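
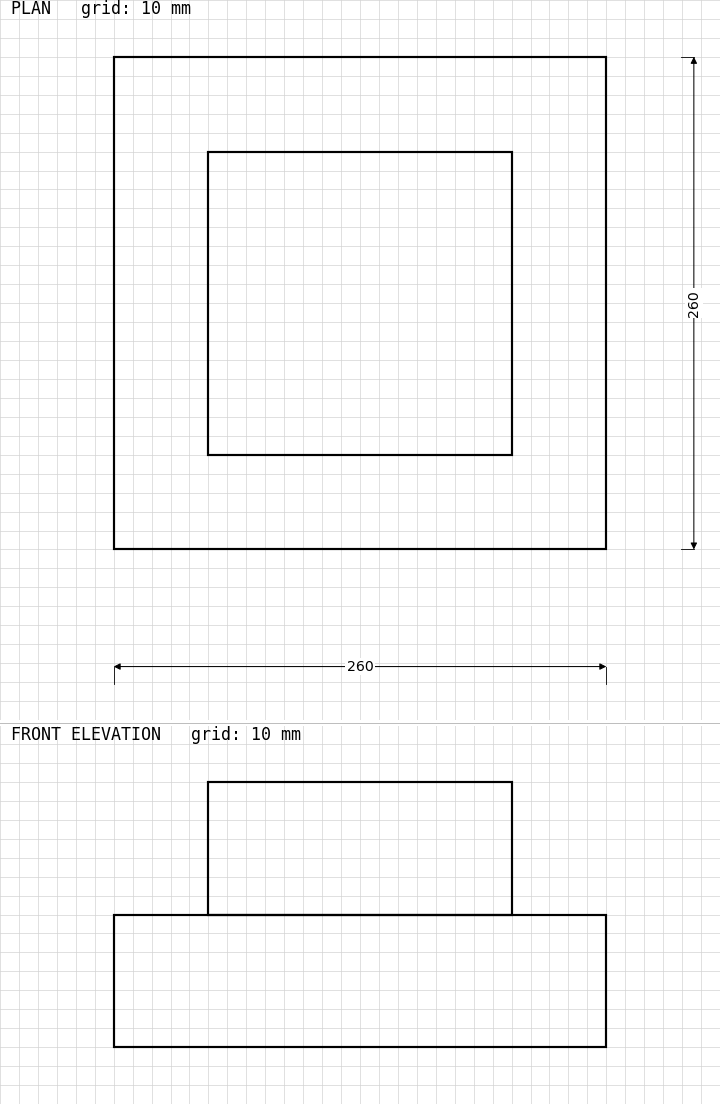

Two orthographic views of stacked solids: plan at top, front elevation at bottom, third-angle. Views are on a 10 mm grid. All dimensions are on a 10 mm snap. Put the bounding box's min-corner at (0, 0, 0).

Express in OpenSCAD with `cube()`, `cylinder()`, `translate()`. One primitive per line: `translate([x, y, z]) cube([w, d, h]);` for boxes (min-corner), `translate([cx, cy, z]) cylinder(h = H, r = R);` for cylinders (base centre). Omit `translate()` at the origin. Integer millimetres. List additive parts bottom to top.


cube([260, 260, 70]);
translate([50, 50, 70]) cube([160, 160, 70]);


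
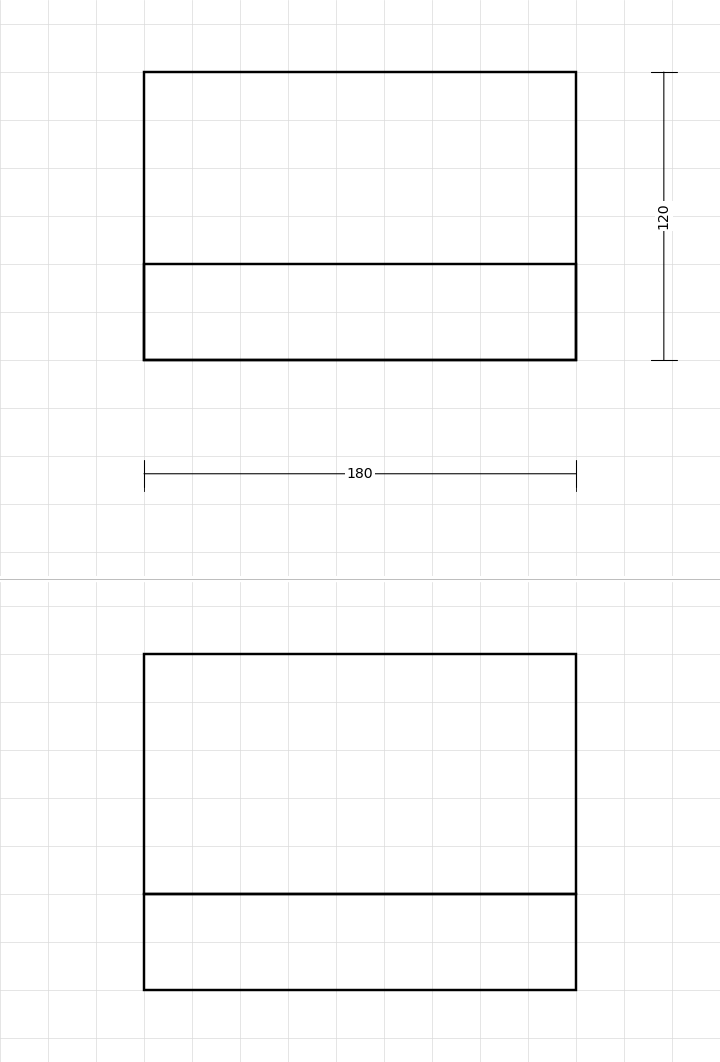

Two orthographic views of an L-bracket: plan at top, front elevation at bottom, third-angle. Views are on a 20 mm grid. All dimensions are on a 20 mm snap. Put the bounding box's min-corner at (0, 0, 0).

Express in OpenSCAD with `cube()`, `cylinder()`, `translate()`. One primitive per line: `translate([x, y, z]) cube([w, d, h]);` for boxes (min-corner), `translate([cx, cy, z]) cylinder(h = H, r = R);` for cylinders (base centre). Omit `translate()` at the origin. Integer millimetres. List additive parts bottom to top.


cube([180, 120, 40]);
translate([0, 0, 40]) cube([180, 40, 100]);


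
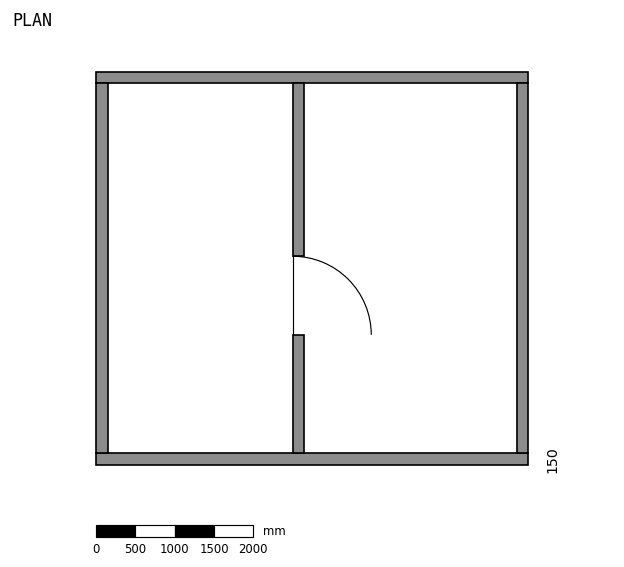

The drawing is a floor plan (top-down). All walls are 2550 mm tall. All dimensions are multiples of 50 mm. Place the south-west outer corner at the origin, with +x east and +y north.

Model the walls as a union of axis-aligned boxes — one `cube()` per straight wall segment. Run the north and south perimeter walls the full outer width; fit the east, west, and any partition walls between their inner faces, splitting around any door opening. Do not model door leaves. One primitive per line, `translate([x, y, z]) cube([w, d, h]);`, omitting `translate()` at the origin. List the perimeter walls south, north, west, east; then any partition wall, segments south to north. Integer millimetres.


cube([5500, 150, 2550]);
translate([0, 4850, 0]) cube([5500, 150, 2550]);
translate([0, 150, 0]) cube([150, 4700, 2550]);
translate([5350, 150, 0]) cube([150, 4700, 2550]);
translate([2500, 150, 0]) cube([150, 1500, 2550]);
translate([2500, 2650, 0]) cube([150, 2200, 2550]);


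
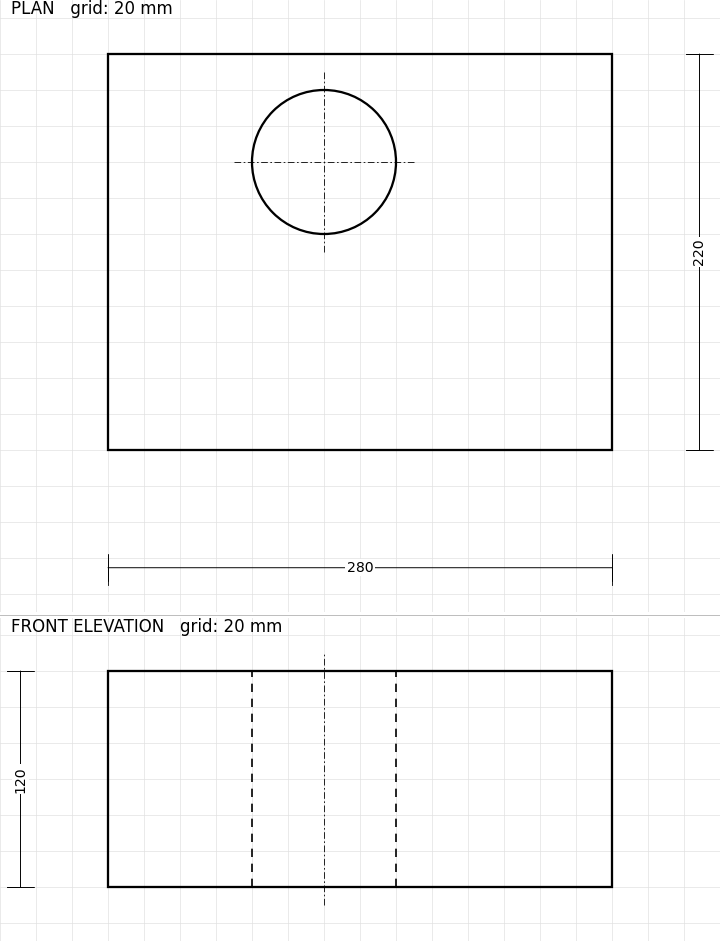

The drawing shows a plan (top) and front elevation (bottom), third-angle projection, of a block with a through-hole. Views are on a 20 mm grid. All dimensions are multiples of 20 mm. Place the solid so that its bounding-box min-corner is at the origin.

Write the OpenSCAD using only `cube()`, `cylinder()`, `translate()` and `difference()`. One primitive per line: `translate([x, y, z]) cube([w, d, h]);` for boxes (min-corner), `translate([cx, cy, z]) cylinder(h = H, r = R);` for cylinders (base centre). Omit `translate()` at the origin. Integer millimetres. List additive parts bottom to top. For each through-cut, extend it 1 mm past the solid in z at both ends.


difference() {
  cube([280, 220, 120]);
  translate([120, 160, -1]) cylinder(h = 122, r = 40);
}


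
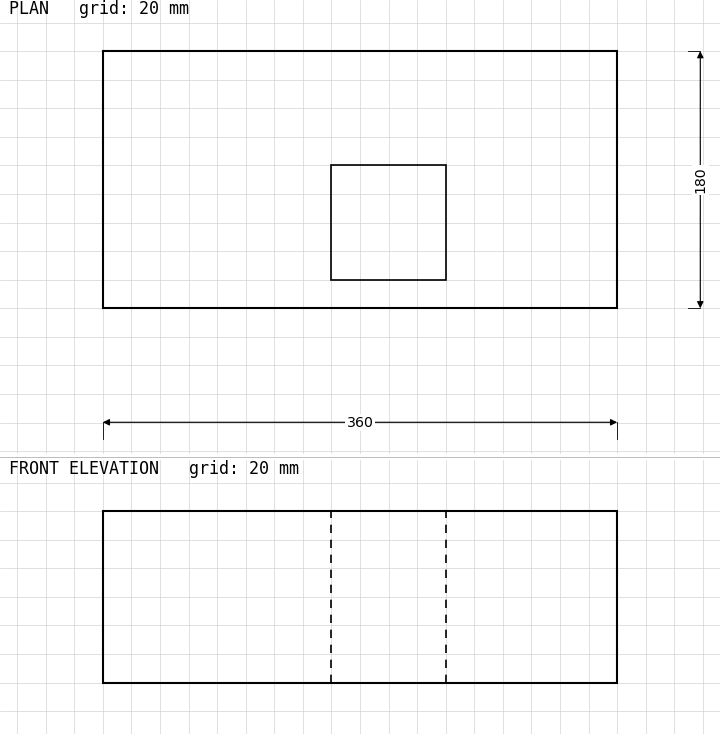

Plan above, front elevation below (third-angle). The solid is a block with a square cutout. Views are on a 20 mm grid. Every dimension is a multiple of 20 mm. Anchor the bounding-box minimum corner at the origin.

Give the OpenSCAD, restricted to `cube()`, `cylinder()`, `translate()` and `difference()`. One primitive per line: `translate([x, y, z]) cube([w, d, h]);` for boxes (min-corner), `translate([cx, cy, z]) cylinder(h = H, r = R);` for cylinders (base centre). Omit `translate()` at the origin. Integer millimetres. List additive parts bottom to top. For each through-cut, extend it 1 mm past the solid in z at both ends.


difference() {
  cube([360, 180, 120]);
  translate([160, 20, -1]) cube([80, 80, 122]);
}


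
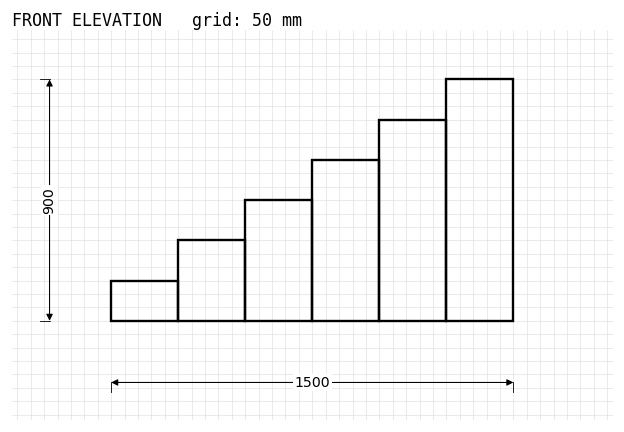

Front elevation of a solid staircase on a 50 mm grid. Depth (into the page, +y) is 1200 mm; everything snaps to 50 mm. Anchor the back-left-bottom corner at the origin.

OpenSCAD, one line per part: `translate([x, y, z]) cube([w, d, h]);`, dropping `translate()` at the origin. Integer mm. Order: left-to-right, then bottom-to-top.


cube([250, 1200, 150]);
translate([250, 0, 0]) cube([250, 1200, 300]);
translate([500, 0, 0]) cube([250, 1200, 450]);
translate([750, 0, 0]) cube([250, 1200, 600]);
translate([1000, 0, 0]) cube([250, 1200, 750]);
translate([1250, 0, 0]) cube([250, 1200, 900]);


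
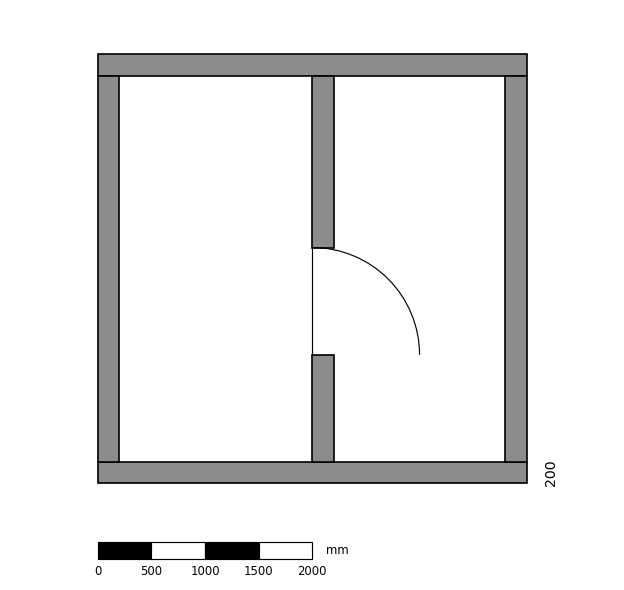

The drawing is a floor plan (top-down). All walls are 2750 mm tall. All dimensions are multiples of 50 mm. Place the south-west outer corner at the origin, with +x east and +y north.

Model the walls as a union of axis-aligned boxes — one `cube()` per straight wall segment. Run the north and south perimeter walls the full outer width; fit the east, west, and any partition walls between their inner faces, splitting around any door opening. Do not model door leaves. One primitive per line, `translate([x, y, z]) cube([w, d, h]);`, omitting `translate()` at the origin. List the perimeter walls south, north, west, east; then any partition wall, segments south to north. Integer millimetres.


cube([4000, 200, 2750]);
translate([0, 3800, 0]) cube([4000, 200, 2750]);
translate([0, 200, 0]) cube([200, 3600, 2750]);
translate([3800, 200, 0]) cube([200, 3600, 2750]);
translate([2000, 200, 0]) cube([200, 1000, 2750]);
translate([2000, 2200, 0]) cube([200, 1600, 2750]);


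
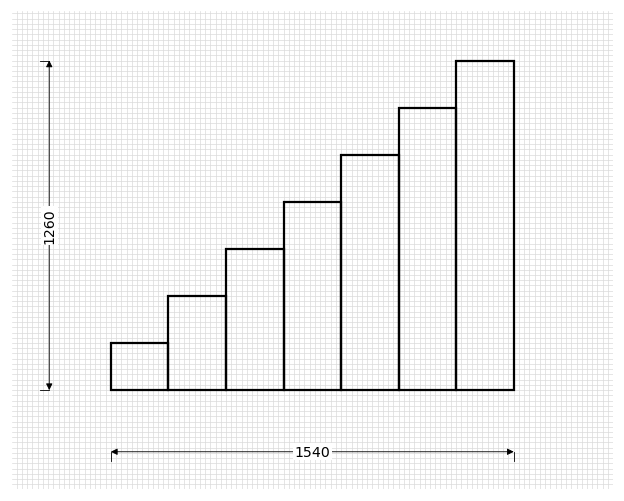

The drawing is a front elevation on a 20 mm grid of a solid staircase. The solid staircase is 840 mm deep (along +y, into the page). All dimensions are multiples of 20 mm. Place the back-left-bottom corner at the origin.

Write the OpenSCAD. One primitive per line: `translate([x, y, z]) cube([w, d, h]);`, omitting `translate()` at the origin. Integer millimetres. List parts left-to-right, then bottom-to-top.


cube([220, 840, 180]);
translate([220, 0, 0]) cube([220, 840, 360]);
translate([440, 0, 0]) cube([220, 840, 540]);
translate([660, 0, 0]) cube([220, 840, 720]);
translate([880, 0, 0]) cube([220, 840, 900]);
translate([1100, 0, 0]) cube([220, 840, 1080]);
translate([1320, 0, 0]) cube([220, 840, 1260]);


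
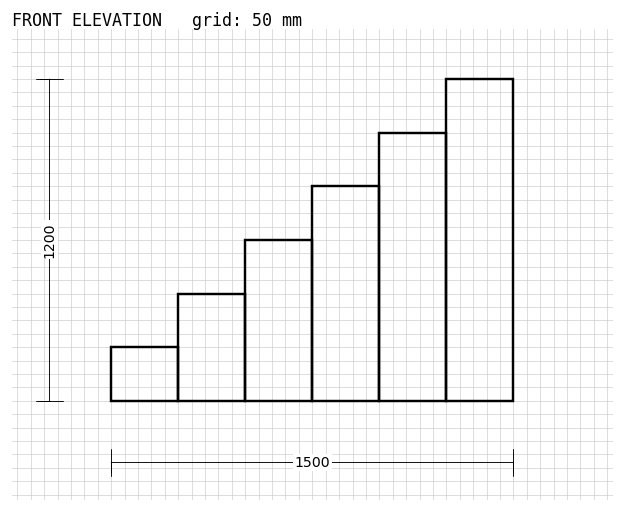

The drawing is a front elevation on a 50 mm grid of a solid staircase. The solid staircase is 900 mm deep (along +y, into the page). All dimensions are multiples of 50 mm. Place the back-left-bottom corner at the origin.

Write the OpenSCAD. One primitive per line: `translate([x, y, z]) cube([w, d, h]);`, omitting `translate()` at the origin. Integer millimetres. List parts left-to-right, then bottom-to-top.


cube([250, 900, 200]);
translate([250, 0, 0]) cube([250, 900, 400]);
translate([500, 0, 0]) cube([250, 900, 600]);
translate([750, 0, 0]) cube([250, 900, 800]);
translate([1000, 0, 0]) cube([250, 900, 1000]);
translate([1250, 0, 0]) cube([250, 900, 1200]);


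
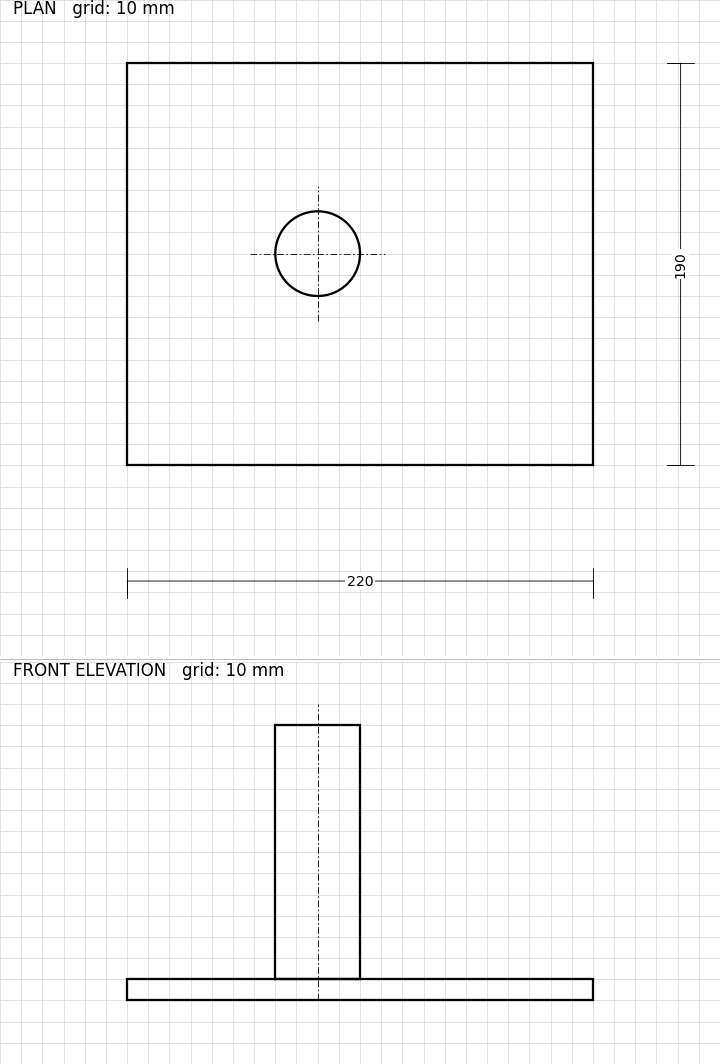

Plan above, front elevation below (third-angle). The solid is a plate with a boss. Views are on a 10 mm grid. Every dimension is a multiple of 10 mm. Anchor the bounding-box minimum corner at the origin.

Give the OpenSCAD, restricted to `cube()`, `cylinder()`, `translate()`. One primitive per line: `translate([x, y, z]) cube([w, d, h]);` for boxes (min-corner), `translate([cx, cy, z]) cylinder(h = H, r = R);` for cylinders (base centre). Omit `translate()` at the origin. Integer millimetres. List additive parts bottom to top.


cube([220, 190, 10]);
translate([90, 100, 10]) cylinder(h = 120, r = 20);


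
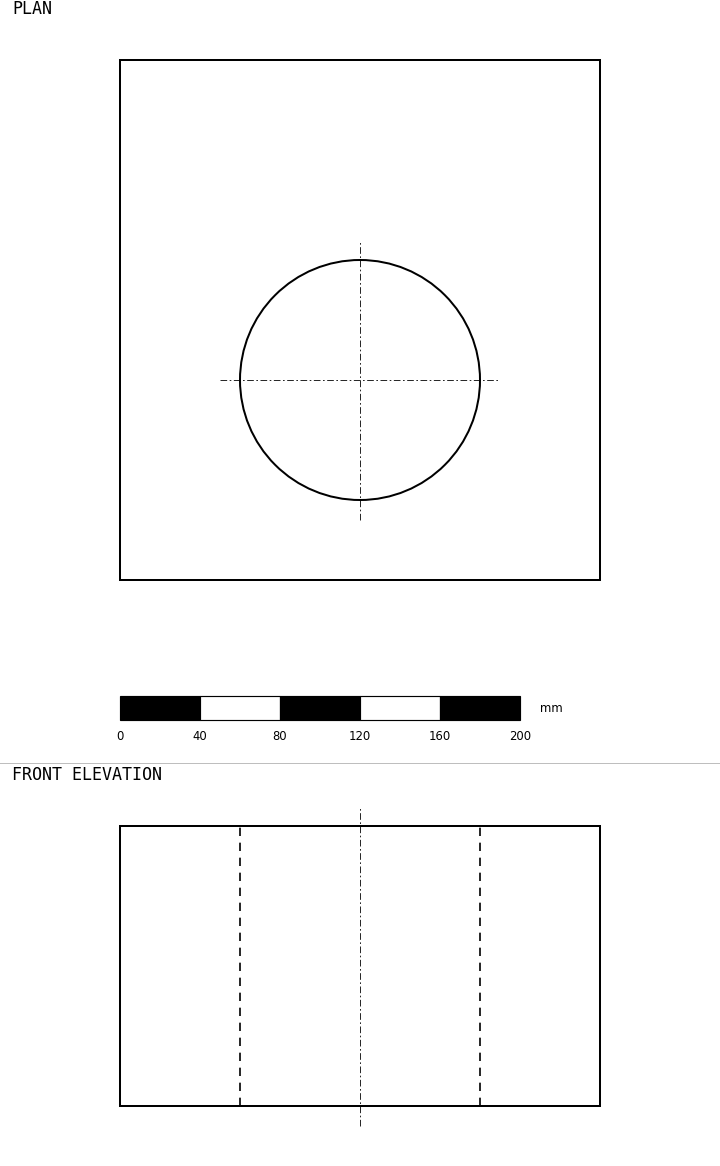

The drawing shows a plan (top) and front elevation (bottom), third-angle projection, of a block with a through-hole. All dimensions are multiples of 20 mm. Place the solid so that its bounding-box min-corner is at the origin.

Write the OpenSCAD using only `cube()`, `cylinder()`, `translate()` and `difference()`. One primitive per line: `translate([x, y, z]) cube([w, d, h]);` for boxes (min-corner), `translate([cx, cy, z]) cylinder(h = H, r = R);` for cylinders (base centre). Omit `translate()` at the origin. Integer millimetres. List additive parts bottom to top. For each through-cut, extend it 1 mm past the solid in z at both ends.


difference() {
  cube([240, 260, 140]);
  translate([120, 100, -1]) cylinder(h = 142, r = 60);
}


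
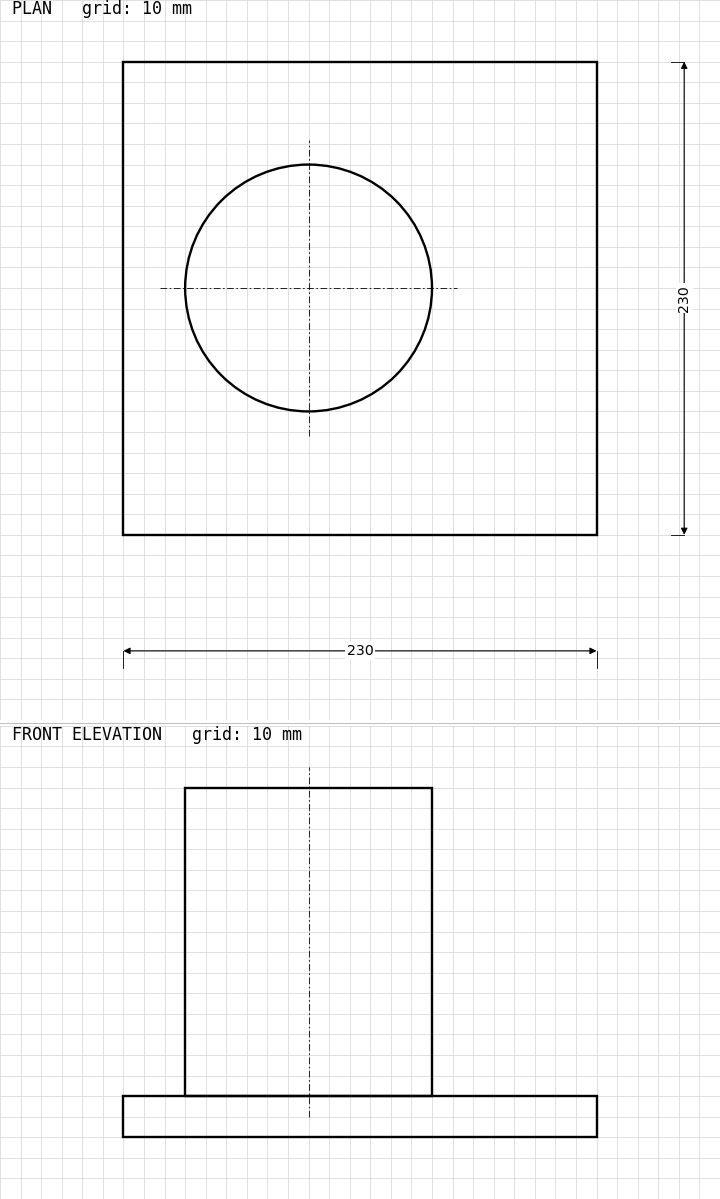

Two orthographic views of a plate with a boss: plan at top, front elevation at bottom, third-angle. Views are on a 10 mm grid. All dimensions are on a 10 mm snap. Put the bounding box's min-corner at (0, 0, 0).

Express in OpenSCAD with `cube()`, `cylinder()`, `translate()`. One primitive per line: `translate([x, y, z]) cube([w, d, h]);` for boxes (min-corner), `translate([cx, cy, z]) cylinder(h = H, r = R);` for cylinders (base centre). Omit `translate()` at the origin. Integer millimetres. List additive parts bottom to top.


cube([230, 230, 20]);
translate([90, 120, 20]) cylinder(h = 150, r = 60);


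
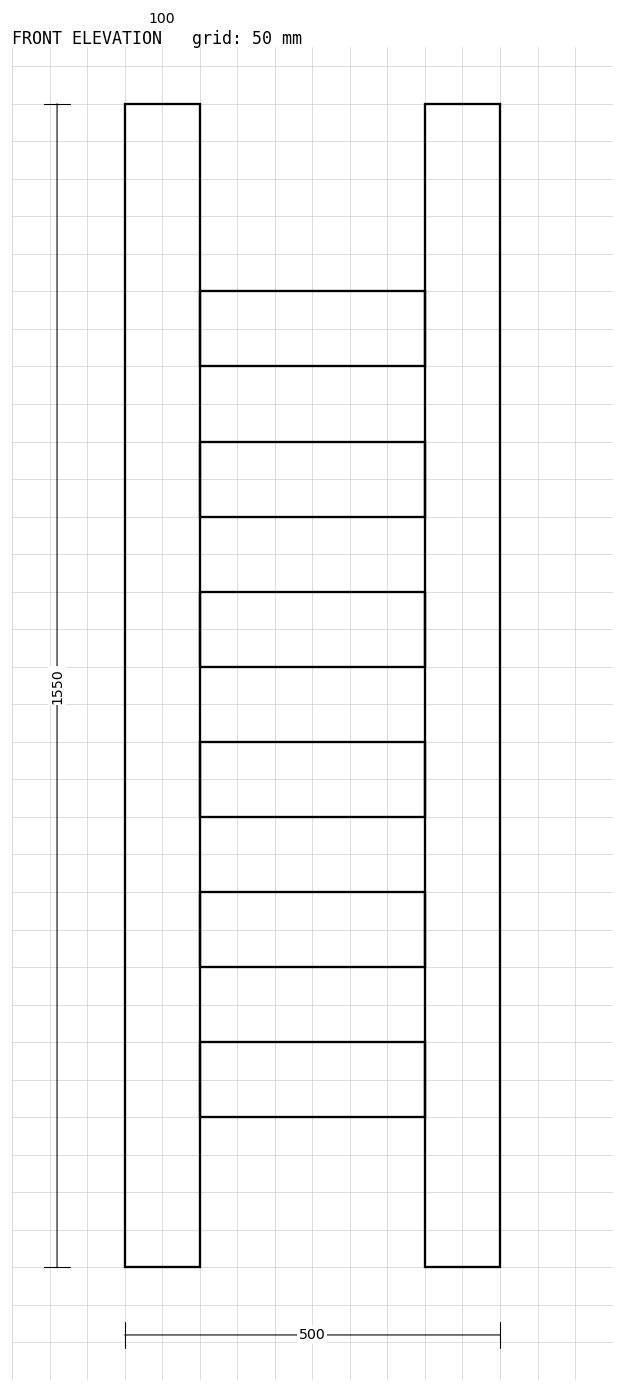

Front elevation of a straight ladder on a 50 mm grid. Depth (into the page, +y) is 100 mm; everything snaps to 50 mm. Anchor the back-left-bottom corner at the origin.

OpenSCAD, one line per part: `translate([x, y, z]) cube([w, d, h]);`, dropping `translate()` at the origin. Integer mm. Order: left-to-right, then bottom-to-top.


cube([100, 100, 1550]);
translate([100, 0, 200]) cube([300, 100, 100]);
translate([100, 0, 400]) cube([300, 100, 100]);
translate([100, 0, 600]) cube([300, 100, 100]);
translate([100, 0, 800]) cube([300, 100, 100]);
translate([100, 0, 1000]) cube([300, 100, 100]);
translate([100, 0, 1200]) cube([300, 100, 100]);
translate([400, 0, 0]) cube([100, 100, 1550]);


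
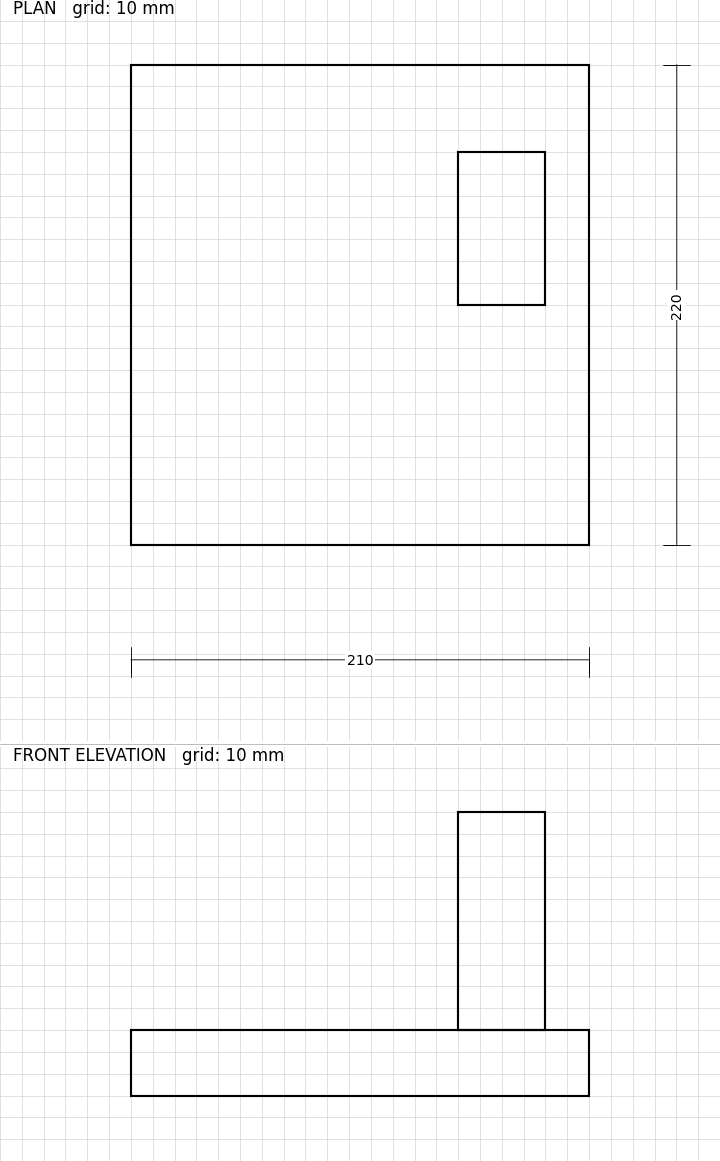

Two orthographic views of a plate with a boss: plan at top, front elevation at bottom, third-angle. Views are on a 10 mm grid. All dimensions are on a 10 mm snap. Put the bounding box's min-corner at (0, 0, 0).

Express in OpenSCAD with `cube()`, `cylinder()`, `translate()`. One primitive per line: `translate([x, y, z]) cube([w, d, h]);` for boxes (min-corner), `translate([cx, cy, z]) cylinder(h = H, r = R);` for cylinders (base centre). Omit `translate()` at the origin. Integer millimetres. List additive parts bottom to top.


cube([210, 220, 30]);
translate([150, 110, 30]) cube([40, 70, 100]);


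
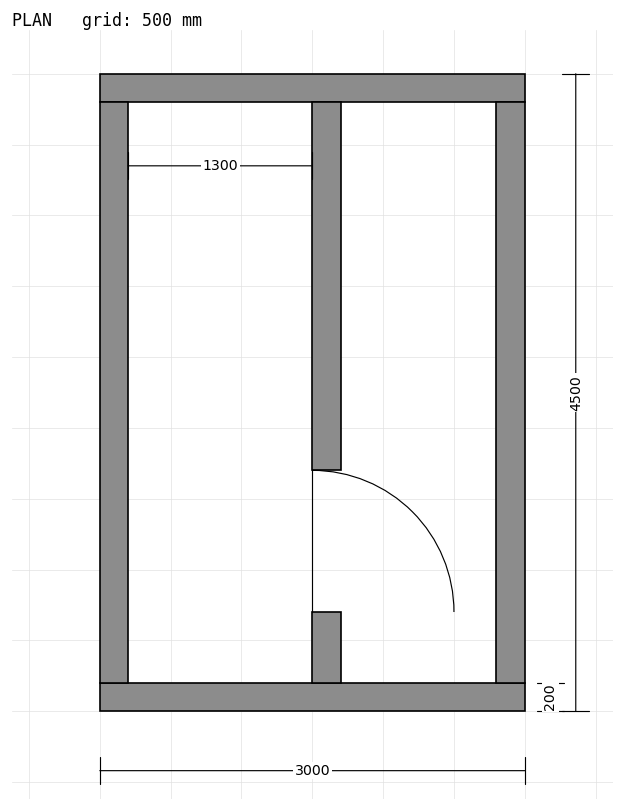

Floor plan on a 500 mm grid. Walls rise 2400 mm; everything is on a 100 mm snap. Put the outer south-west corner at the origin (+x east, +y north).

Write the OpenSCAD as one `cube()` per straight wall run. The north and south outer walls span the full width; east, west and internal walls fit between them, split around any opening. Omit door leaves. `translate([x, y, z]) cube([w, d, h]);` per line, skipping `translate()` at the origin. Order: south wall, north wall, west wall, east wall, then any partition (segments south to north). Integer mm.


cube([3000, 200, 2400]);
translate([0, 4300, 0]) cube([3000, 200, 2400]);
translate([0, 200, 0]) cube([200, 4100, 2400]);
translate([2800, 200, 0]) cube([200, 4100, 2400]);
translate([1500, 200, 0]) cube([200, 500, 2400]);
translate([1500, 1700, 0]) cube([200, 2600, 2400]);


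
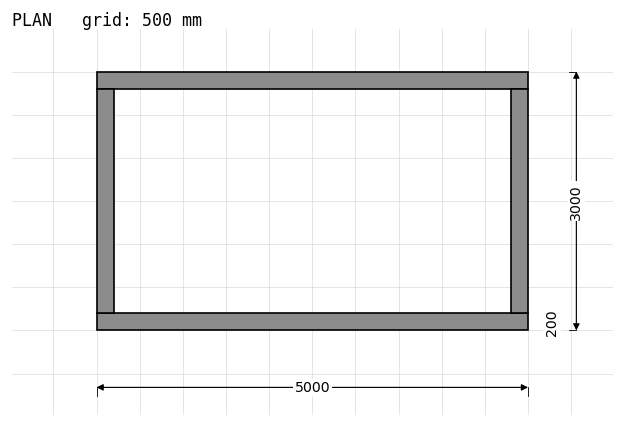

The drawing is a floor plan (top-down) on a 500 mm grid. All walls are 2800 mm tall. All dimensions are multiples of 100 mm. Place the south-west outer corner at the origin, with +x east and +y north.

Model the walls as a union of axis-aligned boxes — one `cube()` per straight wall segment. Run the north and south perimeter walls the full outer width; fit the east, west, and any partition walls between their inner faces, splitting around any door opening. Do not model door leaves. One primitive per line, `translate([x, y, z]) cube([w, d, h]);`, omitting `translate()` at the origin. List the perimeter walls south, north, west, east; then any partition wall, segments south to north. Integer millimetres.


cube([5000, 200, 2800]);
translate([0, 2800, 0]) cube([5000, 200, 2800]);
translate([0, 200, 0]) cube([200, 2600, 2800]);
translate([4800, 200, 0]) cube([200, 2600, 2800]);


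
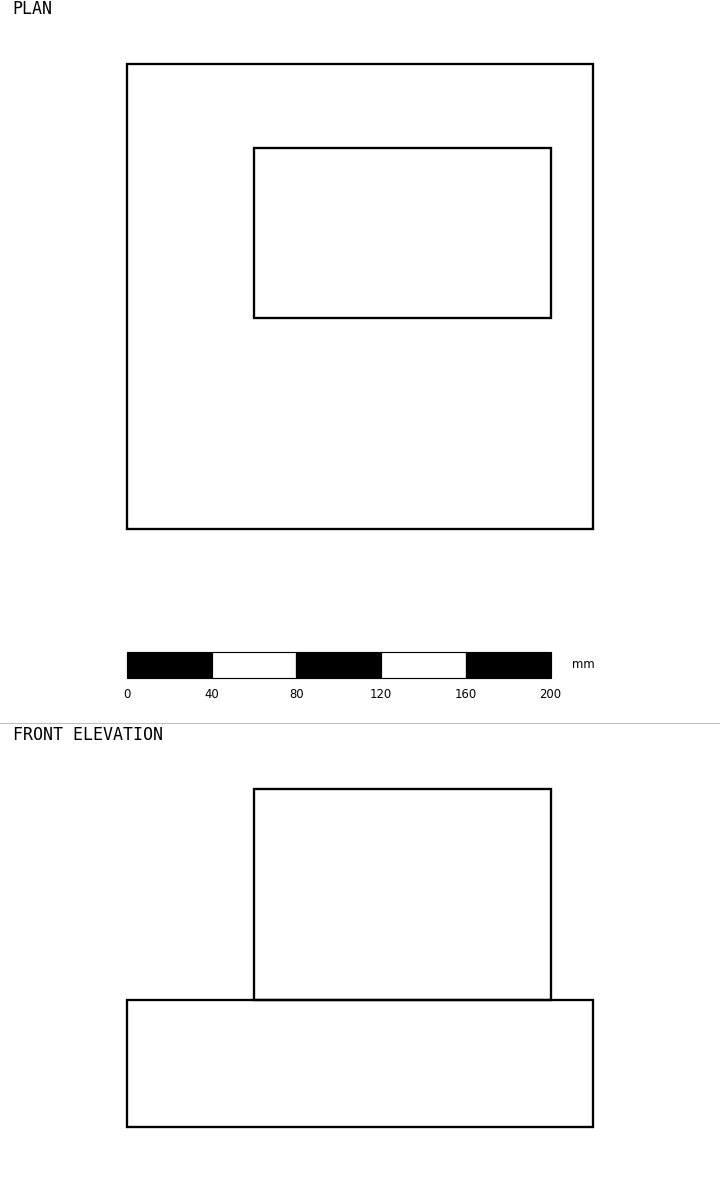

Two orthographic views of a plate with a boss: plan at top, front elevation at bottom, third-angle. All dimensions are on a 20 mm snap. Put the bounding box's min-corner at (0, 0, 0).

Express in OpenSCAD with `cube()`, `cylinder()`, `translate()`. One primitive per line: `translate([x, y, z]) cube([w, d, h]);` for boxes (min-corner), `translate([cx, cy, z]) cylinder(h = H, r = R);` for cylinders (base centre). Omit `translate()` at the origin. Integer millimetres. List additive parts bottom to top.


cube([220, 220, 60]);
translate([60, 100, 60]) cube([140, 80, 100]);


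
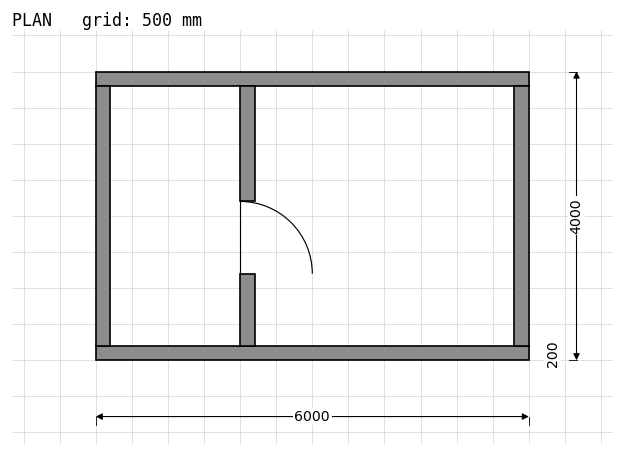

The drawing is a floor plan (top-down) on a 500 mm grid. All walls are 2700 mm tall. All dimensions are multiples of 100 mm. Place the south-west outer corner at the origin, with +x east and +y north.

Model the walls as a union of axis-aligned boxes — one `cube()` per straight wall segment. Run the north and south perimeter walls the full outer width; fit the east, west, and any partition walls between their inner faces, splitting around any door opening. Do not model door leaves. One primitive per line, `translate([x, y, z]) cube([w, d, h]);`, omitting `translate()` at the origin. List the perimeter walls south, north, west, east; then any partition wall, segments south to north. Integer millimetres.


cube([6000, 200, 2700]);
translate([0, 3800, 0]) cube([6000, 200, 2700]);
translate([0, 200, 0]) cube([200, 3600, 2700]);
translate([5800, 200, 0]) cube([200, 3600, 2700]);
translate([2000, 200, 0]) cube([200, 1000, 2700]);
translate([2000, 2200, 0]) cube([200, 1600, 2700]);


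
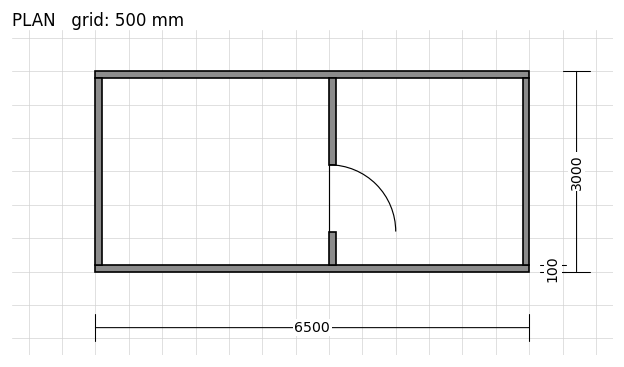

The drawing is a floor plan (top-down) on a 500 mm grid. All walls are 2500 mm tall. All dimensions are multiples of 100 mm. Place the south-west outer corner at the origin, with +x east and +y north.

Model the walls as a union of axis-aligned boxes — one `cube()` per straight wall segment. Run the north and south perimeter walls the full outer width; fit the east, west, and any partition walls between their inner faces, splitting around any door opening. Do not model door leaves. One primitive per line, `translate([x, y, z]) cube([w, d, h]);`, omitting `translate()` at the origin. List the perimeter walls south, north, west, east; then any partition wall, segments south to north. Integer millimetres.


cube([6500, 100, 2500]);
translate([0, 2900, 0]) cube([6500, 100, 2500]);
translate([0, 100, 0]) cube([100, 2800, 2500]);
translate([6400, 100, 0]) cube([100, 2800, 2500]);
translate([3500, 100, 0]) cube([100, 500, 2500]);
translate([3500, 1600, 0]) cube([100, 1300, 2500]);


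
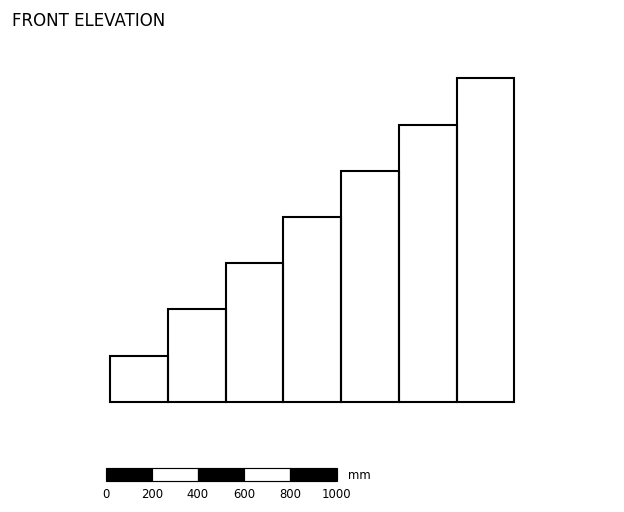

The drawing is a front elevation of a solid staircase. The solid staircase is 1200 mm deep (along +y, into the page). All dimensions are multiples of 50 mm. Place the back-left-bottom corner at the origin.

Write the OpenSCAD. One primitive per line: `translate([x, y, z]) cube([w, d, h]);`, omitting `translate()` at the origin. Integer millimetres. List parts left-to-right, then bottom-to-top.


cube([250, 1200, 200]);
translate([250, 0, 0]) cube([250, 1200, 400]);
translate([500, 0, 0]) cube([250, 1200, 600]);
translate([750, 0, 0]) cube([250, 1200, 800]);
translate([1000, 0, 0]) cube([250, 1200, 1000]);
translate([1250, 0, 0]) cube([250, 1200, 1200]);
translate([1500, 0, 0]) cube([250, 1200, 1400]);


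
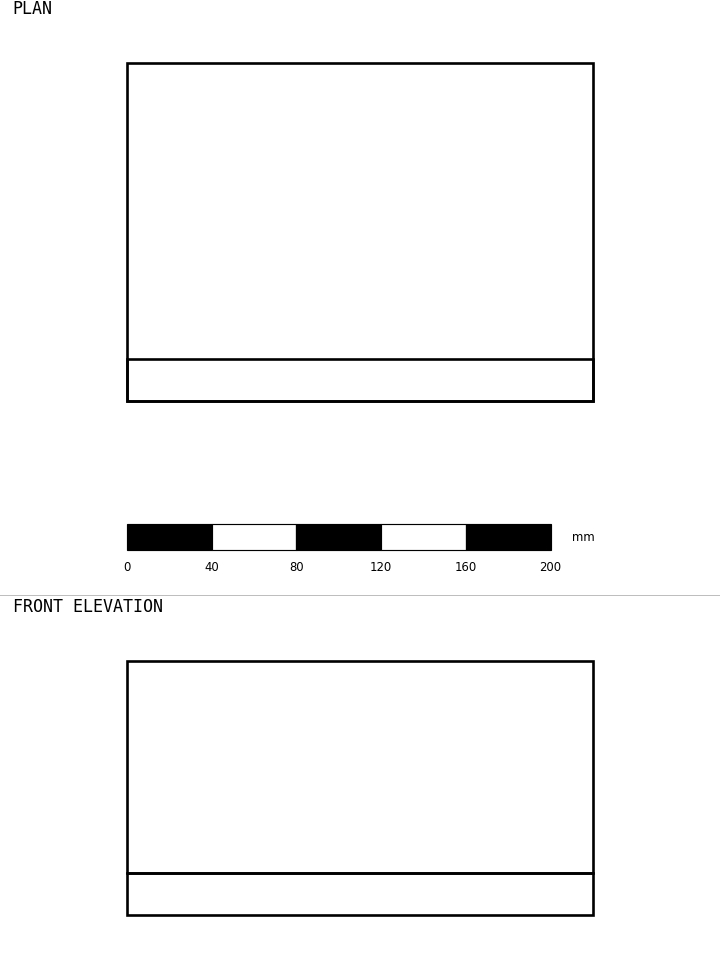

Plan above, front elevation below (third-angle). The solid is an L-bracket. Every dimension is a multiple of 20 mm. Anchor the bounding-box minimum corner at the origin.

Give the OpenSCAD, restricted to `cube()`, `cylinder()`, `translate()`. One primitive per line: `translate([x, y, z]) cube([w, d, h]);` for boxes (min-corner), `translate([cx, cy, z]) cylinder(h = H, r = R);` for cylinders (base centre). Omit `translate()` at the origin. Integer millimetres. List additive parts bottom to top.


cube([220, 160, 20]);
translate([0, 0, 20]) cube([220, 20, 100]);


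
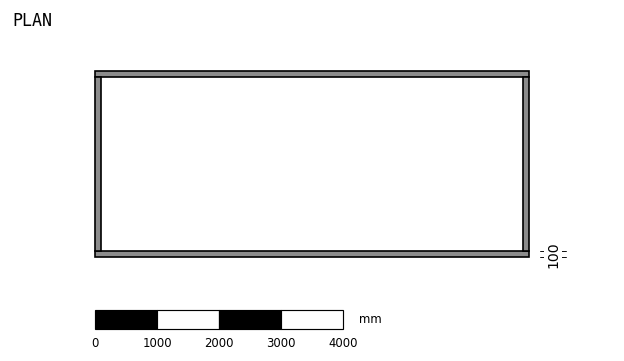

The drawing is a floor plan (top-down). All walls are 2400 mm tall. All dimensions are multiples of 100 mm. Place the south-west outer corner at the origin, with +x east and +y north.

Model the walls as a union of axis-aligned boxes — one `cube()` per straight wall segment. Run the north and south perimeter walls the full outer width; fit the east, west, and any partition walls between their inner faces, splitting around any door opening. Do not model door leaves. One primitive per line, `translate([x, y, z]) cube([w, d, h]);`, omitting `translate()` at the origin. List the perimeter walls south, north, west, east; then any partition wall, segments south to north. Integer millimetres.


cube([7000, 100, 2400]);
translate([0, 2900, 0]) cube([7000, 100, 2400]);
translate([0, 100, 0]) cube([100, 2800, 2400]);
translate([6900, 100, 0]) cube([100, 2800, 2400]);


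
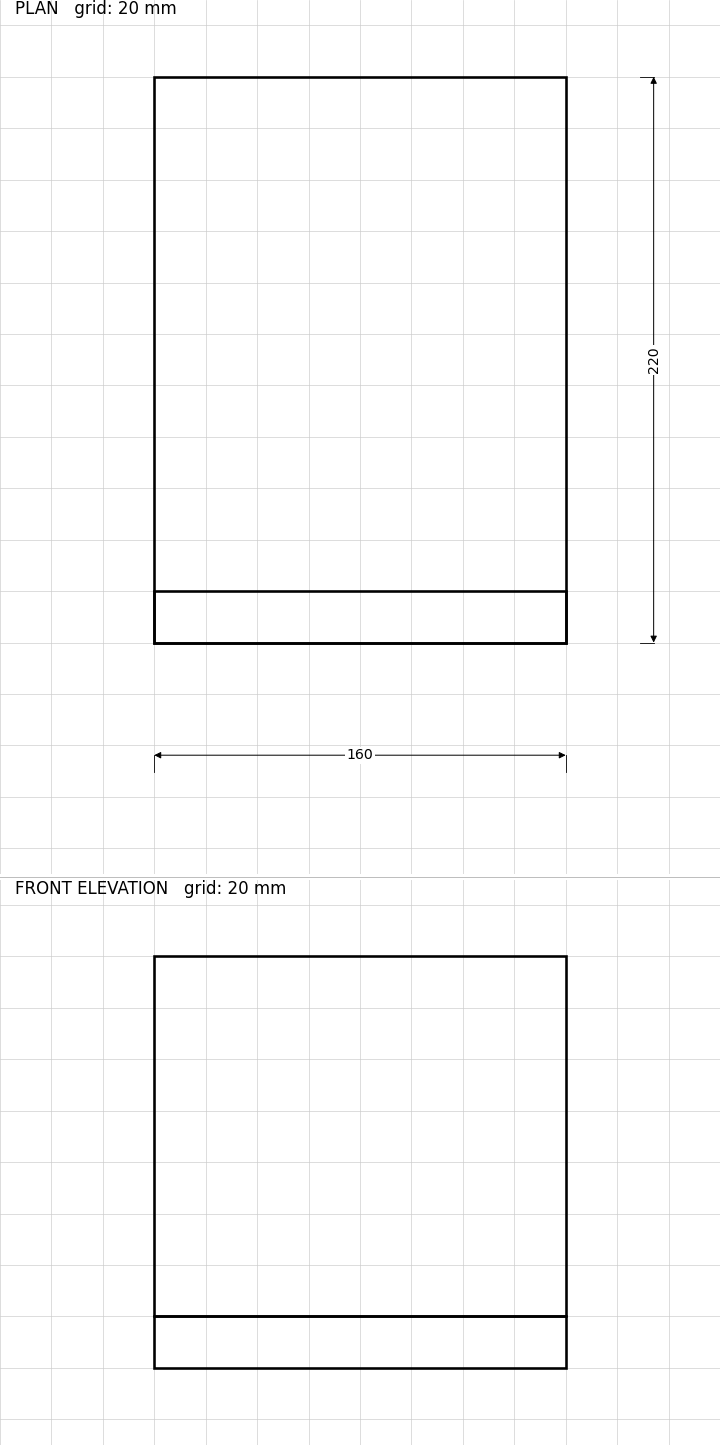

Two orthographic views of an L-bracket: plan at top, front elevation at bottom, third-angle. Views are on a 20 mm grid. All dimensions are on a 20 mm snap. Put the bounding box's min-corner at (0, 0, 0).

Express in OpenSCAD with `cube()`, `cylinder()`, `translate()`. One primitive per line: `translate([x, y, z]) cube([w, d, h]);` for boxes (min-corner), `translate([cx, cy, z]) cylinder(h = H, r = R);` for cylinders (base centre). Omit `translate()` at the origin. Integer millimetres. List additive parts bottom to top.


cube([160, 220, 20]);
translate([0, 0, 20]) cube([160, 20, 140]);


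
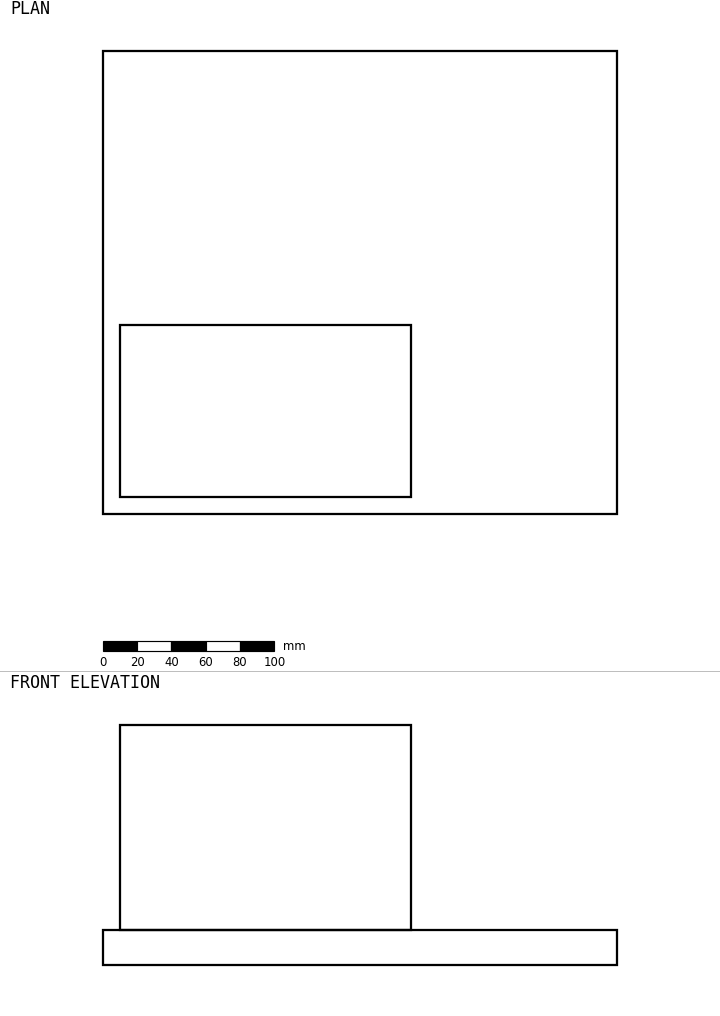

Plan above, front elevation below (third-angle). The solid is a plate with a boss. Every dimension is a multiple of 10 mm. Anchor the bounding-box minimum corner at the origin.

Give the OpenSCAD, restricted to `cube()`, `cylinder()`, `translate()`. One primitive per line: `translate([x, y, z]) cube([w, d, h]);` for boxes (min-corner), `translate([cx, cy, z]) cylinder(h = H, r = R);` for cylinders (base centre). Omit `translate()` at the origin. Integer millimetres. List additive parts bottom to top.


cube([300, 270, 20]);
translate([10, 10, 20]) cube([170, 100, 120]);


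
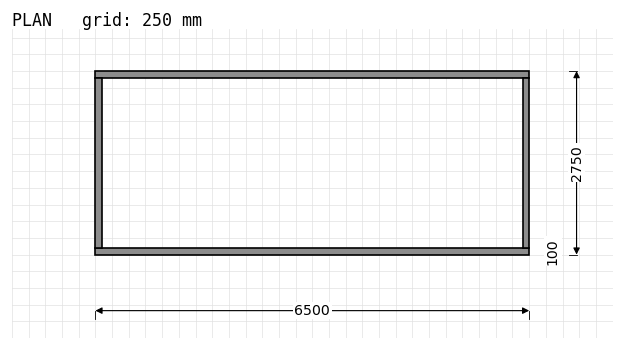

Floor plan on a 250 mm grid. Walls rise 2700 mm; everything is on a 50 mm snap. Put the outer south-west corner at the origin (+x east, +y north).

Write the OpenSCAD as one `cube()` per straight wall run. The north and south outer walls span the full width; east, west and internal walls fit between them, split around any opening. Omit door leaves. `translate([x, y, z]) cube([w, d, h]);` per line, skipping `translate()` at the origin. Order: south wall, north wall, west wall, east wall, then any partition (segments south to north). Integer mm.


cube([6500, 100, 2700]);
translate([0, 2650, 0]) cube([6500, 100, 2700]);
translate([0, 100, 0]) cube([100, 2550, 2700]);
translate([6400, 100, 0]) cube([100, 2550, 2700]);


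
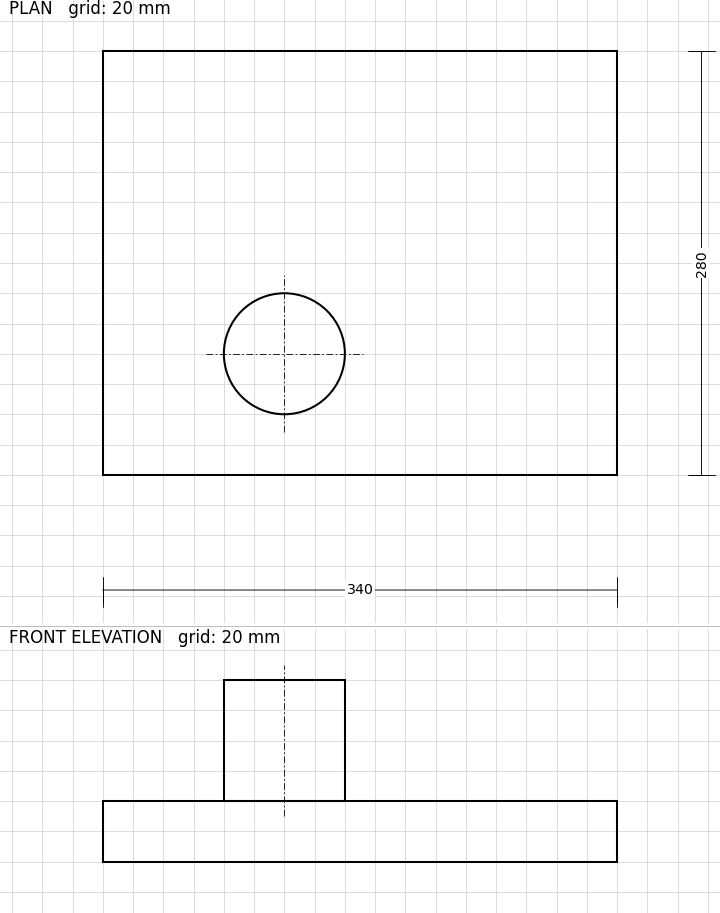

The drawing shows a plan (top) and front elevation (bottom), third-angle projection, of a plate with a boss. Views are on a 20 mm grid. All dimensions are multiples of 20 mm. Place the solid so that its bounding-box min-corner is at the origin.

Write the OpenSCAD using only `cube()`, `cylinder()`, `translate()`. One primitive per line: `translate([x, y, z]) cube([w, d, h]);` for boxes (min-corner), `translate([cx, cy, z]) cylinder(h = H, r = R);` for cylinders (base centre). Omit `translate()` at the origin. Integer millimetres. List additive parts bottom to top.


cube([340, 280, 40]);
translate([120, 80, 40]) cylinder(h = 80, r = 40);


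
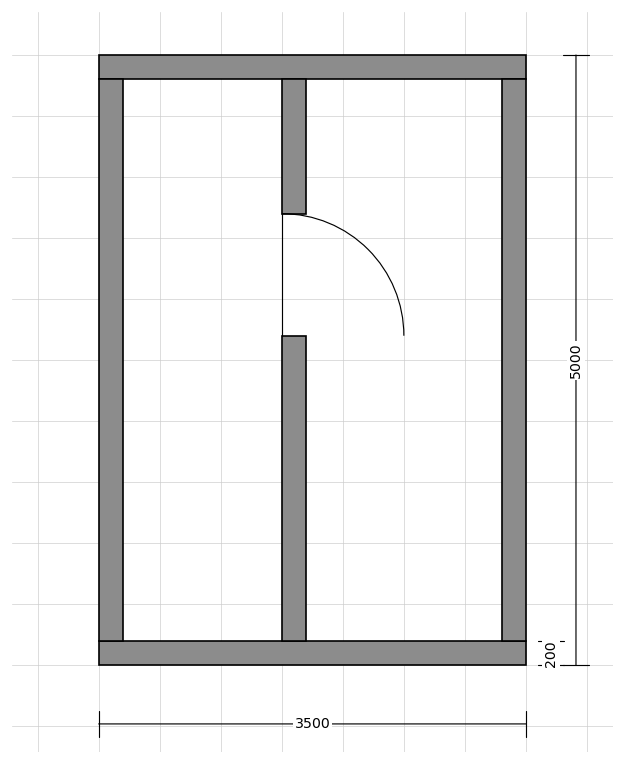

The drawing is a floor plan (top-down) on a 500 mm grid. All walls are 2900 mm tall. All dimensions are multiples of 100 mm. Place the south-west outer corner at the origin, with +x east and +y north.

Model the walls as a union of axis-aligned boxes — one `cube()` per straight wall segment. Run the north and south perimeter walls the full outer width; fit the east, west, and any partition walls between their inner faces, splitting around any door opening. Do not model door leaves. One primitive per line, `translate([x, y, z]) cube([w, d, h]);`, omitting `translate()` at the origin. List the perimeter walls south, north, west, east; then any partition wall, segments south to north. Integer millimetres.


cube([3500, 200, 2900]);
translate([0, 4800, 0]) cube([3500, 200, 2900]);
translate([0, 200, 0]) cube([200, 4600, 2900]);
translate([3300, 200, 0]) cube([200, 4600, 2900]);
translate([1500, 200, 0]) cube([200, 2500, 2900]);
translate([1500, 3700, 0]) cube([200, 1100, 2900]);


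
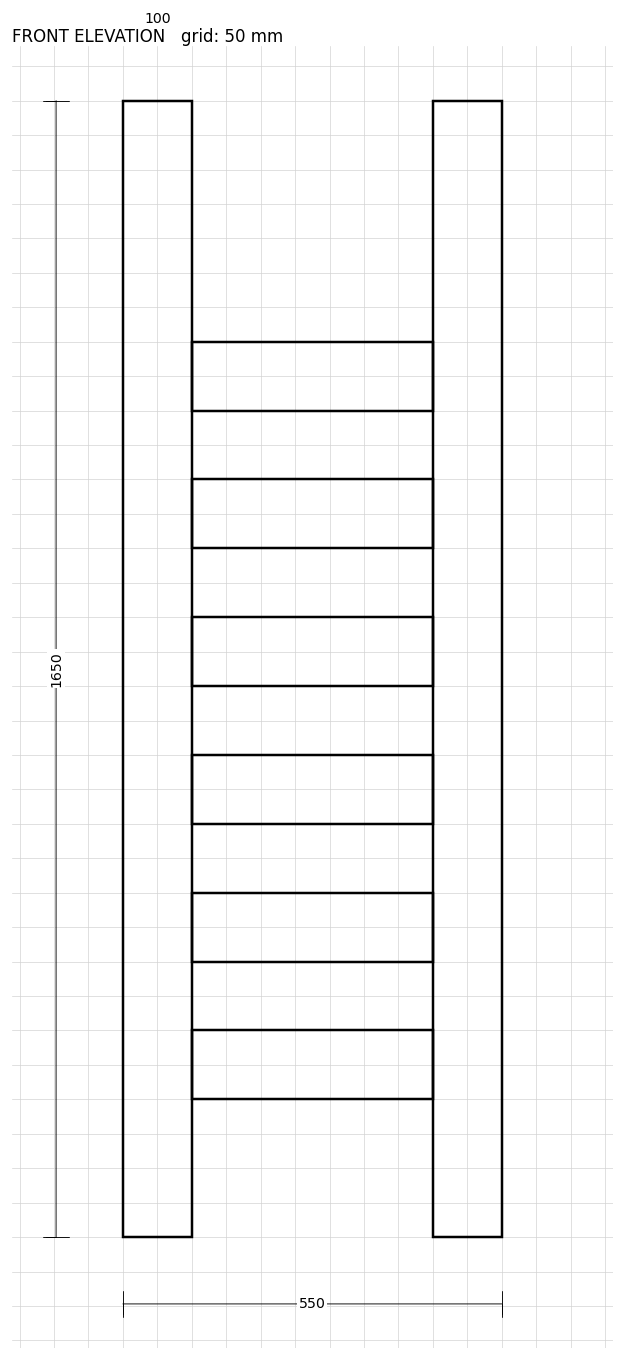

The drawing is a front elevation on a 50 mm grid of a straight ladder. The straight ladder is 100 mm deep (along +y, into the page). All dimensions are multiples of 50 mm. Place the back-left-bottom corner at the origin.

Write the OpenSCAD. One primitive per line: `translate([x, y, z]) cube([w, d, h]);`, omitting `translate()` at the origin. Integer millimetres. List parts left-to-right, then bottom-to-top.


cube([100, 100, 1650]);
translate([100, 0, 200]) cube([350, 100, 100]);
translate([100, 0, 400]) cube([350, 100, 100]);
translate([100, 0, 600]) cube([350, 100, 100]);
translate([100, 0, 800]) cube([350, 100, 100]);
translate([100, 0, 1000]) cube([350, 100, 100]);
translate([100, 0, 1200]) cube([350, 100, 100]);
translate([450, 0, 0]) cube([100, 100, 1650]);


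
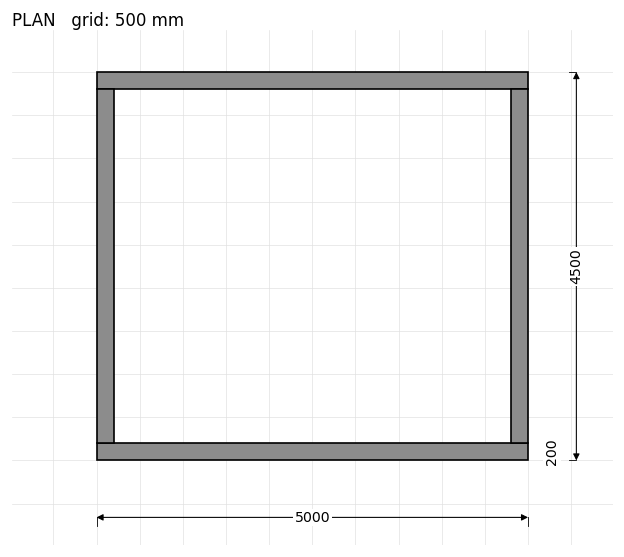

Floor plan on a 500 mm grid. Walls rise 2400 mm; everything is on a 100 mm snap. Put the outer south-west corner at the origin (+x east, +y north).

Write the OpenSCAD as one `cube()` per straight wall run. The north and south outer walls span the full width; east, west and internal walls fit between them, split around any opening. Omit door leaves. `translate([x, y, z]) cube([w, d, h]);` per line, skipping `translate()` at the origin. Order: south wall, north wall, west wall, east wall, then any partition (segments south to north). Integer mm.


cube([5000, 200, 2400]);
translate([0, 4300, 0]) cube([5000, 200, 2400]);
translate([0, 200, 0]) cube([200, 4100, 2400]);
translate([4800, 200, 0]) cube([200, 4100, 2400]);


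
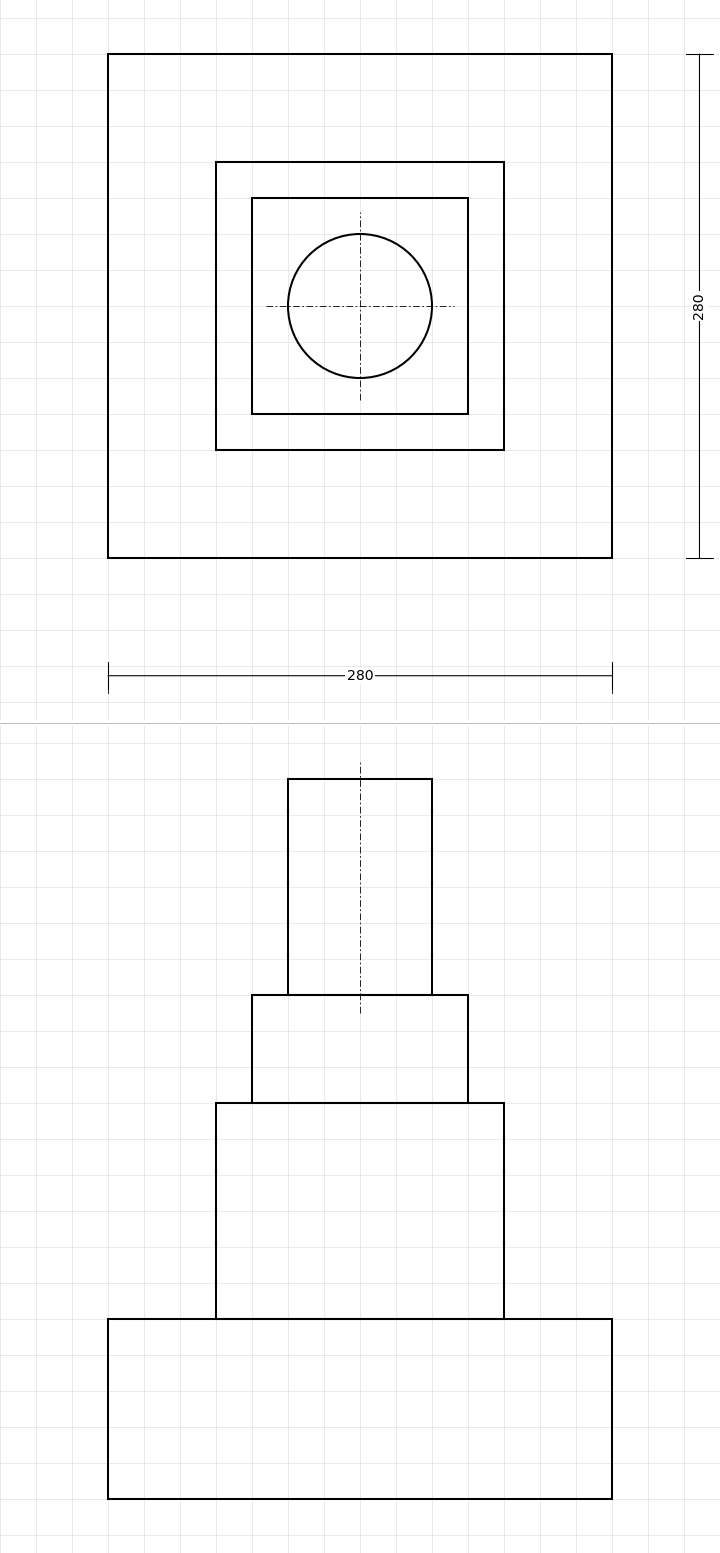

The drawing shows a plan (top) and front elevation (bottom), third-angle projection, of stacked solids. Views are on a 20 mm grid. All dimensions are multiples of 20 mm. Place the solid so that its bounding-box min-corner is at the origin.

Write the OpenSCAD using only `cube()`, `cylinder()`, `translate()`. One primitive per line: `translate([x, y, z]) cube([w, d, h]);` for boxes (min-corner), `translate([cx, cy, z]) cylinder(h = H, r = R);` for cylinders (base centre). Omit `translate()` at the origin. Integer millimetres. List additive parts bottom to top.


cube([280, 280, 100]);
translate([60, 60, 100]) cube([160, 160, 120]);
translate([80, 80, 220]) cube([120, 120, 60]);
translate([140, 140, 280]) cylinder(h = 120, r = 40);


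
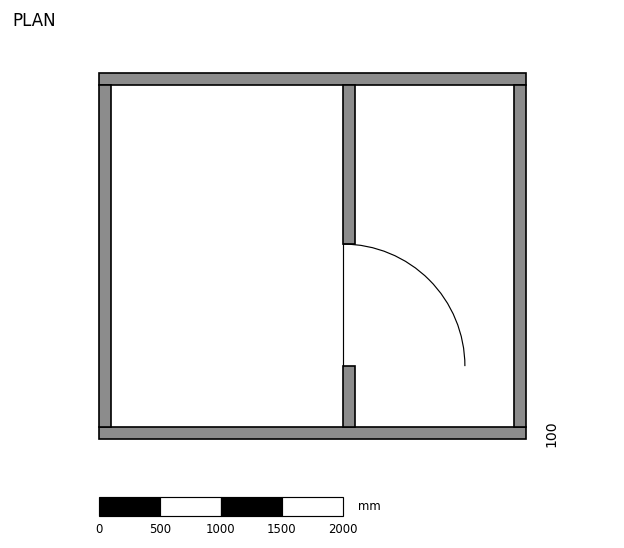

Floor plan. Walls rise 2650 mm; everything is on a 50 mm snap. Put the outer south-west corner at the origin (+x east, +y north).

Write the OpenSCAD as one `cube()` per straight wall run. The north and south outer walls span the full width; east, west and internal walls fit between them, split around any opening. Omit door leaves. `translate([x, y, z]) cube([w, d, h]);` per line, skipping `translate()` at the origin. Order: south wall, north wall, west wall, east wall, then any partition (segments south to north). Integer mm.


cube([3500, 100, 2650]);
translate([0, 2900, 0]) cube([3500, 100, 2650]);
translate([0, 100, 0]) cube([100, 2800, 2650]);
translate([3400, 100, 0]) cube([100, 2800, 2650]);
translate([2000, 100, 0]) cube([100, 500, 2650]);
translate([2000, 1600, 0]) cube([100, 1300, 2650]);


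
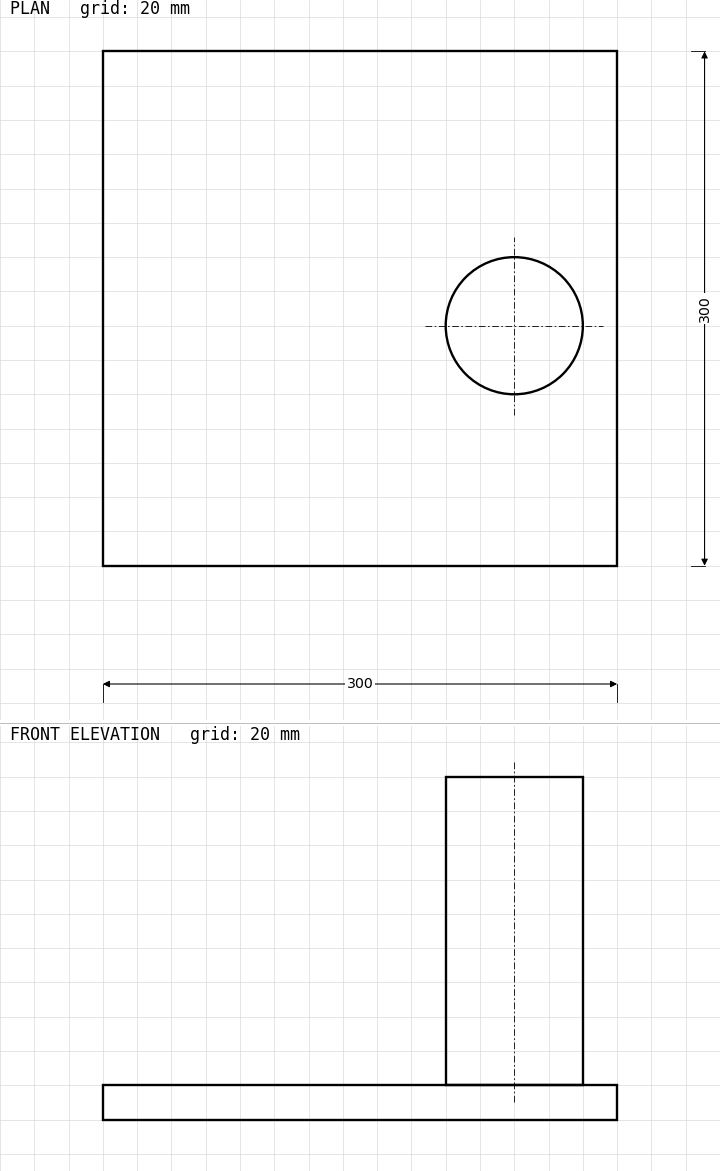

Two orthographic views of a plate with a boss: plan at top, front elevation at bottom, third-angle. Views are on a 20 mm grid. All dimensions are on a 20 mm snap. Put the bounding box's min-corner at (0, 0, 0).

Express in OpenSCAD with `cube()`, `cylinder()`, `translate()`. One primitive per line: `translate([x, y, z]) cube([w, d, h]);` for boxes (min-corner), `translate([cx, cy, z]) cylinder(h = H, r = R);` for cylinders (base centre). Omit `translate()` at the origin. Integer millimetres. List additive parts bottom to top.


cube([300, 300, 20]);
translate([240, 140, 20]) cylinder(h = 180, r = 40);


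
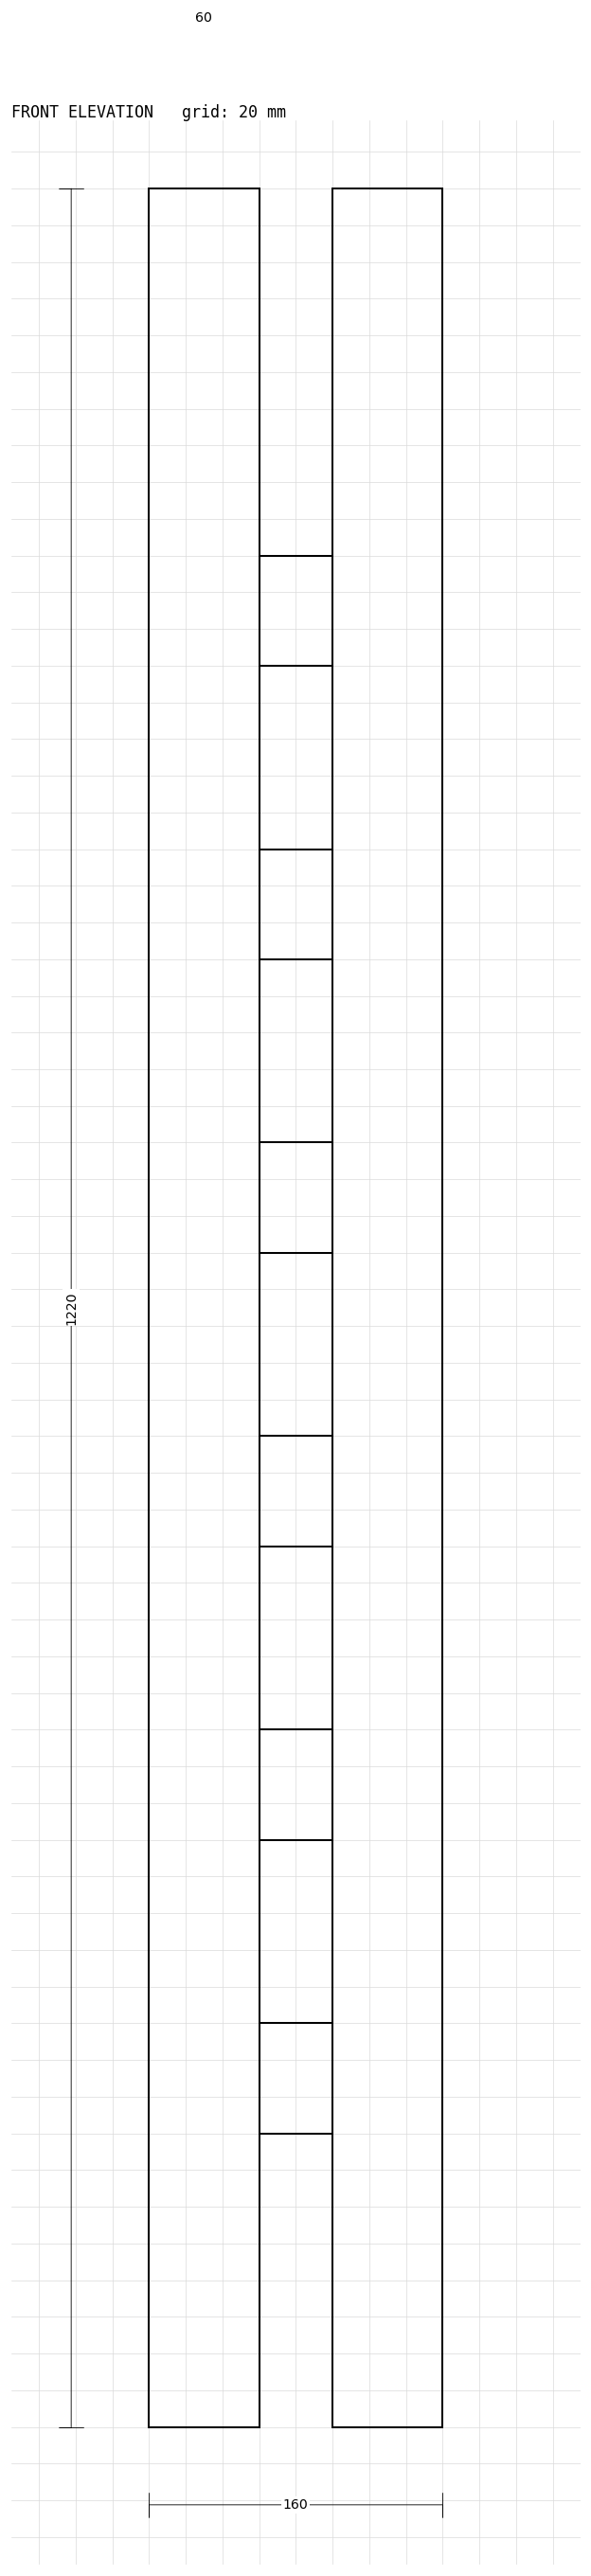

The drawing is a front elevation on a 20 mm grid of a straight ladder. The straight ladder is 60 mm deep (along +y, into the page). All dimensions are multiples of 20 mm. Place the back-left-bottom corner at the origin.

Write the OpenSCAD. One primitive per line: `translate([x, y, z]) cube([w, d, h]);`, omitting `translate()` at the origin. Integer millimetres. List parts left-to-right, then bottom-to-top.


cube([60, 60, 1220]);
translate([60, 0, 160]) cube([40, 60, 60]);
translate([60, 0, 320]) cube([40, 60, 60]);
translate([60, 0, 480]) cube([40, 60, 60]);
translate([60, 0, 640]) cube([40, 60, 60]);
translate([60, 0, 800]) cube([40, 60, 60]);
translate([60, 0, 960]) cube([40, 60, 60]);
translate([100, 0, 0]) cube([60, 60, 1220]);


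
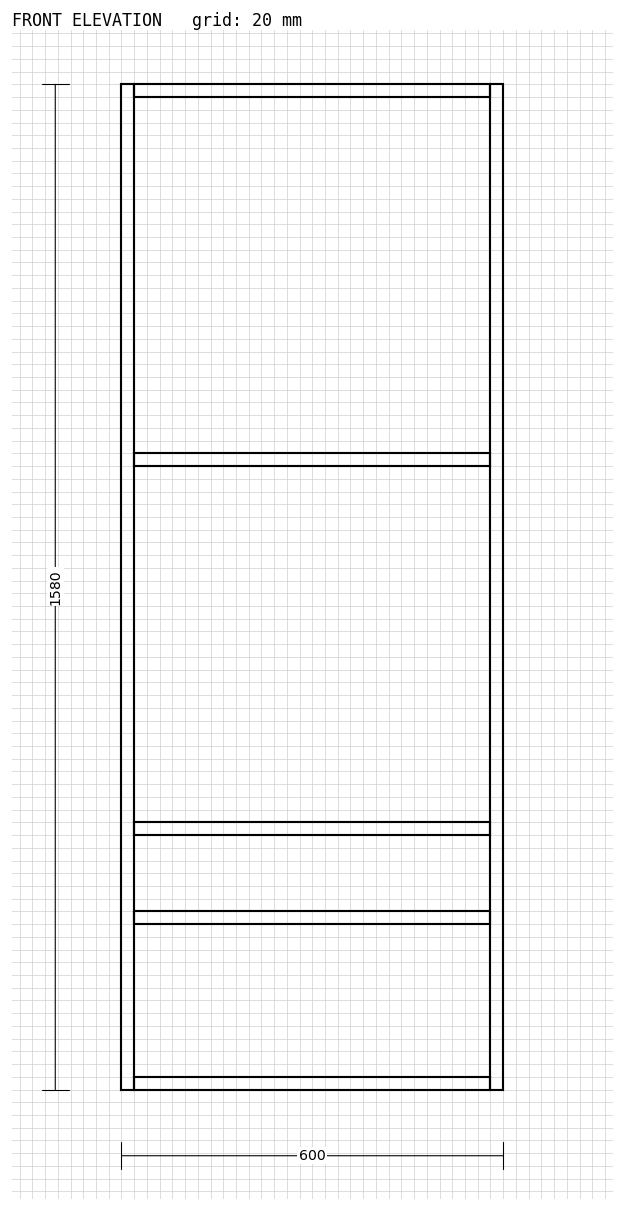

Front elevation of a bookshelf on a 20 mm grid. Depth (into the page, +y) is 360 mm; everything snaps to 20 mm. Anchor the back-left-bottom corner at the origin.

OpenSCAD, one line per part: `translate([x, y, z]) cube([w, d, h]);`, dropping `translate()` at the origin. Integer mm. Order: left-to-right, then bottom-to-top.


cube([20, 360, 1580]);
translate([20, 0, 0]) cube([560, 360, 20]);
translate([20, 0, 260]) cube([560, 360, 20]);
translate([20, 0, 400]) cube([560, 360, 20]);
translate([20, 0, 980]) cube([560, 360, 20]);
translate([20, 0, 1560]) cube([560, 360, 20]);
translate([580, 0, 0]) cube([20, 360, 1580]);


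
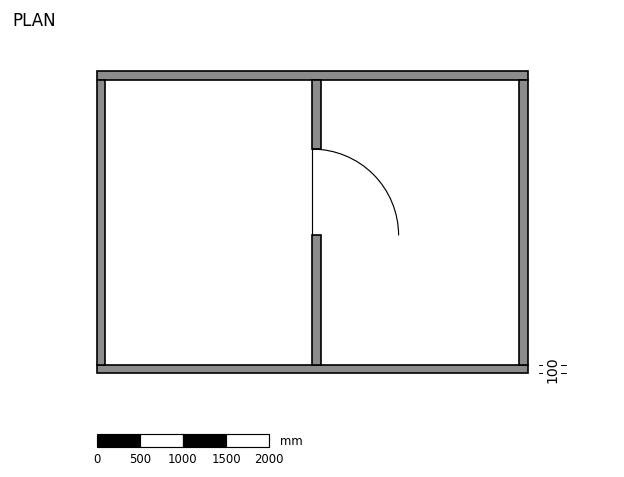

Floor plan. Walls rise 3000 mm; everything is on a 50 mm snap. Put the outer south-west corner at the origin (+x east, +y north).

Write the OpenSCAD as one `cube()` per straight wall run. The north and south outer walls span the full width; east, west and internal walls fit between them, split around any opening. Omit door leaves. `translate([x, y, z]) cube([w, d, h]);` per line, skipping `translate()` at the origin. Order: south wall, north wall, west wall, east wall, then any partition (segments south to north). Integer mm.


cube([5000, 100, 3000]);
translate([0, 3400, 0]) cube([5000, 100, 3000]);
translate([0, 100, 0]) cube([100, 3300, 3000]);
translate([4900, 100, 0]) cube([100, 3300, 3000]);
translate([2500, 100, 0]) cube([100, 1500, 3000]);
translate([2500, 2600, 0]) cube([100, 800, 3000]);


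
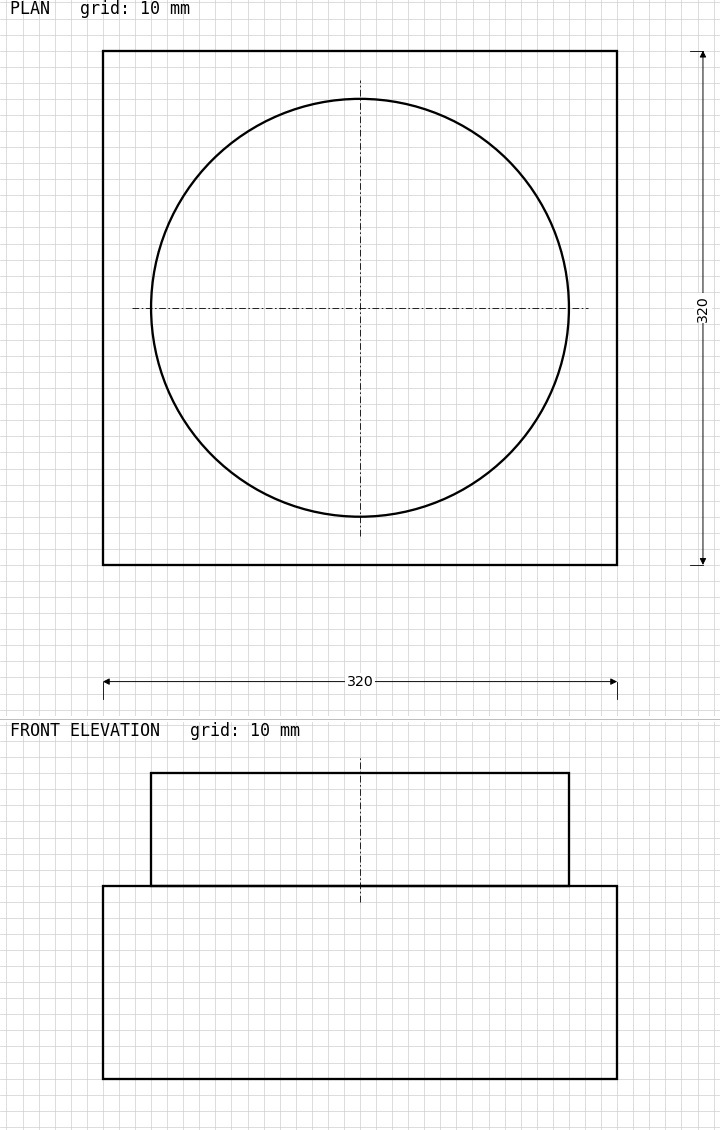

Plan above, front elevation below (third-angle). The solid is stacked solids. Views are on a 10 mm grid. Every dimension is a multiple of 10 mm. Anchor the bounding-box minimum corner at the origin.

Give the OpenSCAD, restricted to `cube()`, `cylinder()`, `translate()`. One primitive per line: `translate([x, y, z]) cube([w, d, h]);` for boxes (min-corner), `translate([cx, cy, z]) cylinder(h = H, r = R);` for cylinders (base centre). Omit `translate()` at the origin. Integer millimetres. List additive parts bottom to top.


cube([320, 320, 120]);
translate([160, 160, 120]) cylinder(h = 70, r = 130);
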